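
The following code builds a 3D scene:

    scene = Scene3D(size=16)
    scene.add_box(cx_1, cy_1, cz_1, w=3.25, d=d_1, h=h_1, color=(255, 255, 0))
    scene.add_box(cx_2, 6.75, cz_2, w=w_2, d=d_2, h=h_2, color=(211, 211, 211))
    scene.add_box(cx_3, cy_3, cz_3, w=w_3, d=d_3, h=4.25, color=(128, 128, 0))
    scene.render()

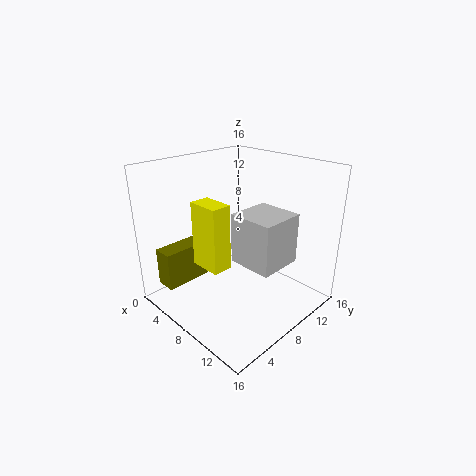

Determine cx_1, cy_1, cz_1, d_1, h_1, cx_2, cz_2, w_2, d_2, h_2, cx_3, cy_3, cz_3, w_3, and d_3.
cx_1 = 7.5, cy_1 = 2.25, cz_1 = 7, d_1 = 2, h_1 = 6.5, cx_2 = 8.25, cz_2 = 5.75, w_2 = 5, d_2 = 5, h_2 = 5.5, cx_3 = 2.25, cy_3 = 1, cz_3 = 2.75, w_3 = 2.25, d_3 = 5.25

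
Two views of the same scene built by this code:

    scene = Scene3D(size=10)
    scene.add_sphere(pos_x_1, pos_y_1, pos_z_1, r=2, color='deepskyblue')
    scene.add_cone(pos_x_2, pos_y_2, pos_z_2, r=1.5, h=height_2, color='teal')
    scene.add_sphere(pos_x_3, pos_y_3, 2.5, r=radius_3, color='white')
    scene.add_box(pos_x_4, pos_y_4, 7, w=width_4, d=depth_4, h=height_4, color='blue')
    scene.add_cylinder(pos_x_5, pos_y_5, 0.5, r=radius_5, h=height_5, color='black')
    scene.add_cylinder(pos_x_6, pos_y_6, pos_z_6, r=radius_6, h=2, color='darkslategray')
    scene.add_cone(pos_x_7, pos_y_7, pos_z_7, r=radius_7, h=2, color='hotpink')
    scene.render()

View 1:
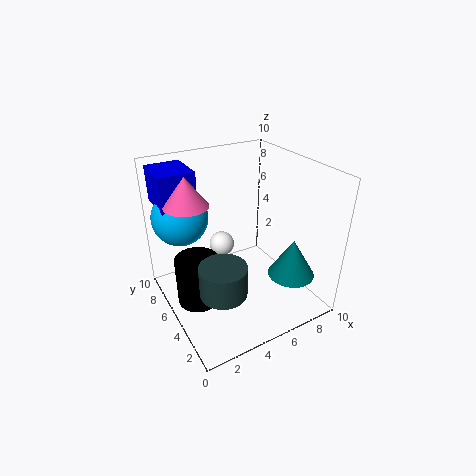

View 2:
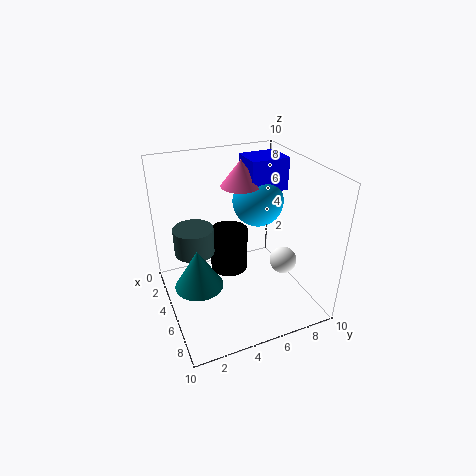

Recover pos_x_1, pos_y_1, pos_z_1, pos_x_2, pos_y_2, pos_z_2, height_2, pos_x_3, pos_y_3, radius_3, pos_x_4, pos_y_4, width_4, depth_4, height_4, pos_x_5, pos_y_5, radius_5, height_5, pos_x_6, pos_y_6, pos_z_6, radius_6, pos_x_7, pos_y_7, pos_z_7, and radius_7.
pos_x_1 = 2
pos_y_1 = 8
pos_z_1 = 6
pos_x_2 = 7
pos_y_2 = 1.5
pos_z_2 = 3.5
height_2 = 2.5
pos_x_3 = 5.5
pos_y_3 = 8.5
radius_3 = 1
pos_x_4 = 0.5
pos_y_4 = 7
width_4 = 2.5
depth_4 = 3
height_4 = 2.5
pos_x_5 = 2
pos_y_5 = 5.5
radius_5 = 1.5
height_5 = 3.5
pos_x_6 = 2.5
pos_y_6 = 2.5
pos_z_6 = 3
radius_6 = 1.5
pos_x_7 = 2
pos_y_7 = 6.5
pos_z_7 = 7.5
radius_7 = 1.5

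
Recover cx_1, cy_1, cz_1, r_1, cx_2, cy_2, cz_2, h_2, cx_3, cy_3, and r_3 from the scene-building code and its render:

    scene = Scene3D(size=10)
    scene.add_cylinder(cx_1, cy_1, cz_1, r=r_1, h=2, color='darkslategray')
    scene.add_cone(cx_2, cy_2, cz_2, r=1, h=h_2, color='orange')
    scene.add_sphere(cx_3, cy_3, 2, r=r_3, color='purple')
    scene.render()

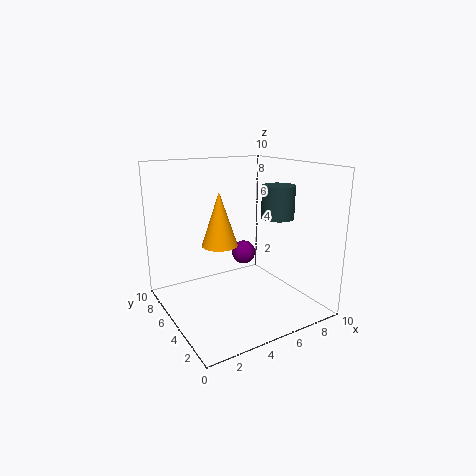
cx_1 = 6; cy_1 = 2; cz_1 = 7; r_1 = 1; cx_2 = 2; cy_2 = 2; cz_2 = 6; h_2 = 3; cx_3 = 8; cy_3 = 9; r_3 = 1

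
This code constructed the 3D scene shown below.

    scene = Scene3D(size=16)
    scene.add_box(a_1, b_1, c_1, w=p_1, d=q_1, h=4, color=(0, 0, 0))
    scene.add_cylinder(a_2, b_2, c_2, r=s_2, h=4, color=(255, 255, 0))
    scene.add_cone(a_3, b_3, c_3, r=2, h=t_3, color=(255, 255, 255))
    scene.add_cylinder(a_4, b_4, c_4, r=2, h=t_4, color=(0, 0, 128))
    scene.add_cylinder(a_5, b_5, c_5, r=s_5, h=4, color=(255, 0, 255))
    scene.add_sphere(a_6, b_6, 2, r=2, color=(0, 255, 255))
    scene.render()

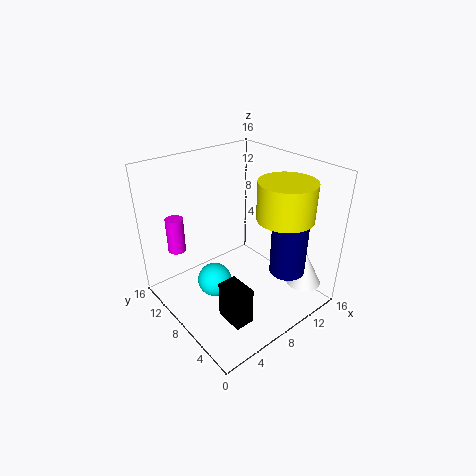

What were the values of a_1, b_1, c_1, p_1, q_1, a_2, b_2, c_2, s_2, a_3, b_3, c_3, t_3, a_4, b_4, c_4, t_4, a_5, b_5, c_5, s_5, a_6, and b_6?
a_1 = 3
b_1 = 2
c_1 = 2
p_1 = 2
q_1 = 3
a_2 = 11
b_2 = 4
c_2 = 11
s_2 = 3
a_3 = 14
b_3 = 3
c_3 = 2
t_3 = 4
a_4 = 12
b_4 = 4
c_4 = 4
t_4 = 6
a_5 = 3
b_5 = 13
c_5 = 6
s_5 = 1
a_6 = 6
b_6 = 10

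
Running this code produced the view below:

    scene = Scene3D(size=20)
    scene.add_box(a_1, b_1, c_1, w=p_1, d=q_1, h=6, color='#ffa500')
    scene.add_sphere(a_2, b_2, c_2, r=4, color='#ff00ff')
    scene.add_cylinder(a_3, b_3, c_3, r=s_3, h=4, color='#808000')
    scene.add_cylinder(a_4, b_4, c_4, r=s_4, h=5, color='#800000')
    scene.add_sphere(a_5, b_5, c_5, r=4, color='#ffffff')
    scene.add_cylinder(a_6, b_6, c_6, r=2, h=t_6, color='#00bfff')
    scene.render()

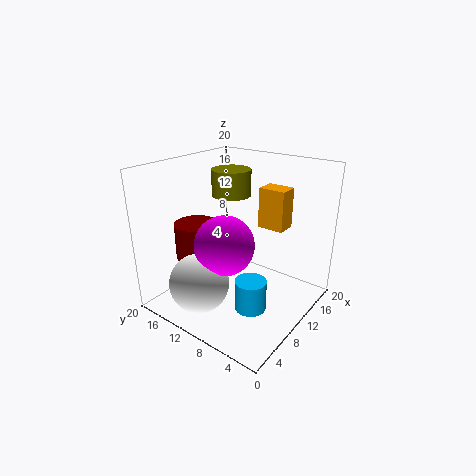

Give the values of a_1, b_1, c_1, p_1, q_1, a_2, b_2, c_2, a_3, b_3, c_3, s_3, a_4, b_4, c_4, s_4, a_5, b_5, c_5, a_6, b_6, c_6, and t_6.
a_1 = 15
b_1 = 6
c_1 = 10
p_1 = 3
q_1 = 4
a_2 = 7
b_2 = 10
c_2 = 10
a_3 = 15
b_3 = 15
c_3 = 14
s_3 = 3
a_4 = 7
b_4 = 15
c_4 = 7
s_4 = 3
a_5 = 4
b_5 = 12
c_5 = 5
a_6 = 6
b_6 = 5
c_6 = 3
t_6 = 4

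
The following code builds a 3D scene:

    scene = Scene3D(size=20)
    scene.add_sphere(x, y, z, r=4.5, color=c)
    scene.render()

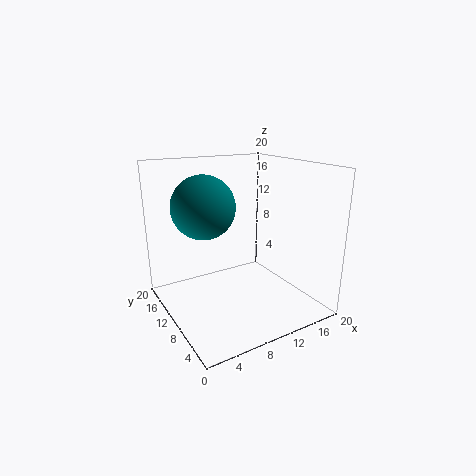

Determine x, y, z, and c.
x = 6.5, y = 13.5, z = 14, c = 'teal'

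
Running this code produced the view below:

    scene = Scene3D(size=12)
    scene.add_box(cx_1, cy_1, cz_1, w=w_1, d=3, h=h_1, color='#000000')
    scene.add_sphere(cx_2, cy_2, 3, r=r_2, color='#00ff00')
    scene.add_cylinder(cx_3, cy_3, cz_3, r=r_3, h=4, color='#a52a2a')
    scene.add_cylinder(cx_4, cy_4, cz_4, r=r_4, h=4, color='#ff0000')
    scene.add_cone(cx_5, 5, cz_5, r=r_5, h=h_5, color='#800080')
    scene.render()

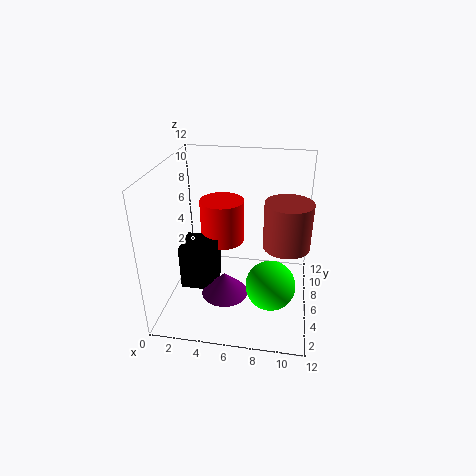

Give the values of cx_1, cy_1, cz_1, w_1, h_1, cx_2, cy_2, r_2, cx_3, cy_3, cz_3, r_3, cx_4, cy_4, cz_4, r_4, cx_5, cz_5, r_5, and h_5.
cx_1 = 1; cy_1 = 5; cz_1 = 1; w_1 = 3; h_1 = 4; cx_2 = 9; cy_2 = 4; r_2 = 2; cx_3 = 10; cy_3 = 7; cz_3 = 5; r_3 = 2; cx_4 = 4; cy_4 = 9; cz_4 = 4; r_4 = 2; cx_5 = 5; cz_5 = 1; r_5 = 2; h_5 = 2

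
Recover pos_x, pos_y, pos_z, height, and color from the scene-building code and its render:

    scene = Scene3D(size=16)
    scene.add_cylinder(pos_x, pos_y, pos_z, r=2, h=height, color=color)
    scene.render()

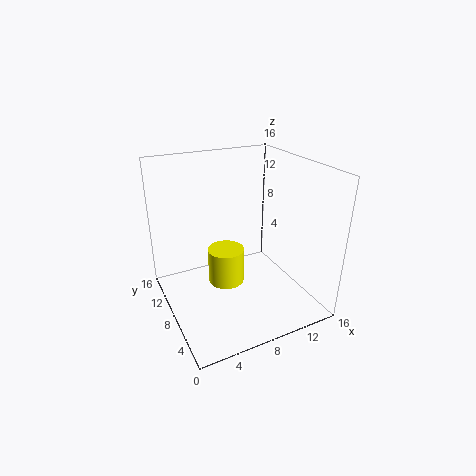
pos_x = 6.5
pos_y = 8
pos_z = 3
height = 4
color = 'yellow'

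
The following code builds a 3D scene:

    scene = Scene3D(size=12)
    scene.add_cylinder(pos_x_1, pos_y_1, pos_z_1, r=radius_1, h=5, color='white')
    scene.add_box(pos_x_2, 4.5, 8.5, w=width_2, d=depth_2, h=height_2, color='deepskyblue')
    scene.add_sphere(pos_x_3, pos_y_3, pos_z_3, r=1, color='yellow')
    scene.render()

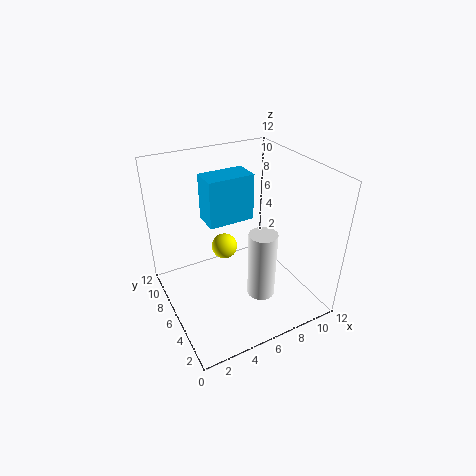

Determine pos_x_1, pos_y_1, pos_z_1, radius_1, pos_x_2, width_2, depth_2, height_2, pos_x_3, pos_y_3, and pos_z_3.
pos_x_1 = 5.5, pos_y_1 = 1.5, pos_z_1 = 4, radius_1 = 1, pos_x_2 = 3, width_2 = 3.5, depth_2 = 2, height_2 = 3.5, pos_x_3 = 4.5, pos_y_3 = 5.5, pos_z_3 = 6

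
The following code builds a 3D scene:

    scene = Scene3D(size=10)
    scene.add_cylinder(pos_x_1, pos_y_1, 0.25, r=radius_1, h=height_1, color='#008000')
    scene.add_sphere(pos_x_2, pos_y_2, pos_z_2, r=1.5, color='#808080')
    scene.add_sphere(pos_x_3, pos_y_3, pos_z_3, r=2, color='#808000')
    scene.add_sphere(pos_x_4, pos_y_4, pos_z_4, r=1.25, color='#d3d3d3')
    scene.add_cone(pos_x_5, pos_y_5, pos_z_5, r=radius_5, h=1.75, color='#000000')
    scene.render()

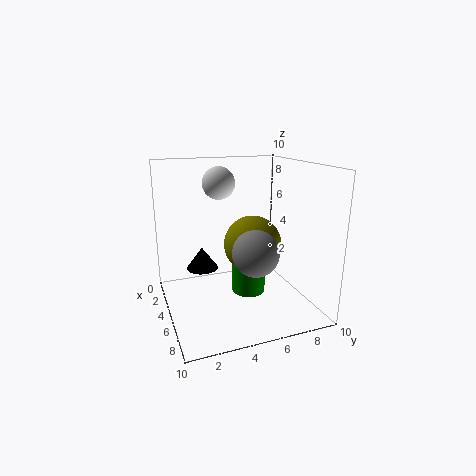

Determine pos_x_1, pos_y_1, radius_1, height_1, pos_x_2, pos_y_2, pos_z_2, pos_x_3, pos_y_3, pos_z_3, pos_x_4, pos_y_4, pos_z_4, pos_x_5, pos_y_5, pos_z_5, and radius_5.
pos_x_1 = 4, pos_y_1 = 6.25, radius_1 = 1.25, height_1 = 4, pos_x_2 = 7.5, pos_y_2 = 5.25, pos_z_2 = 4.75, pos_x_3 = 5.25, pos_y_3 = 6, pos_z_3 = 4.5, pos_x_4 = 1.5, pos_y_4 = 4.75, pos_z_4 = 8.25, pos_x_5 = 1.5, pos_y_5 = 3.25, pos_z_5 = 1.5, radius_5 = 1.25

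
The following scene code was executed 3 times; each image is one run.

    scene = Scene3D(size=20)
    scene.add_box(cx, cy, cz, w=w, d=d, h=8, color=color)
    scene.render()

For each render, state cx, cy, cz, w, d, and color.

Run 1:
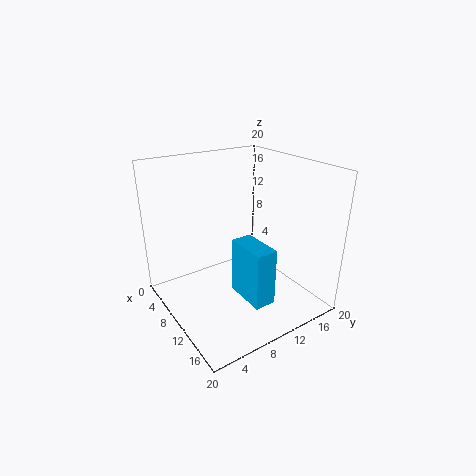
cx = 10, cy = 9, cz = 2, w = 6, d = 3, color = 'deepskyblue'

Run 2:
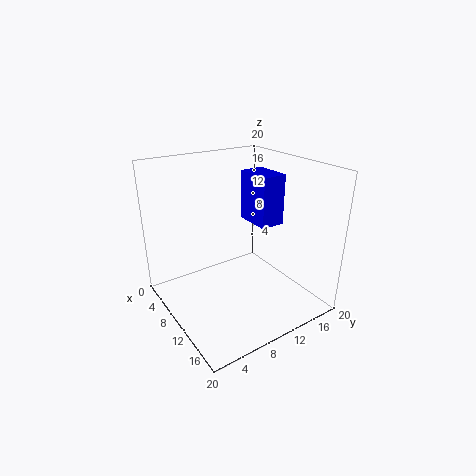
cx = 2, cy = 16, cz = 9, w = 6, d = 4, color = 'blue'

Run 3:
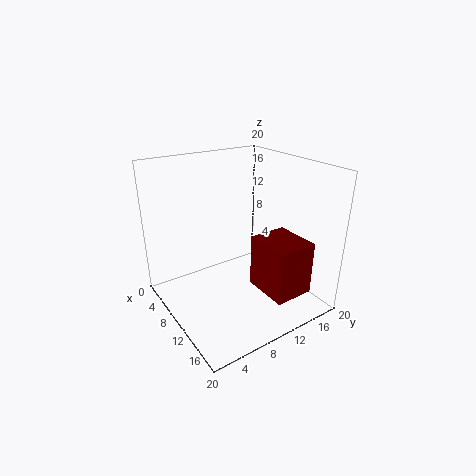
cx = 9, cy = 13, cz = 1, w = 7, d = 6, color = 'maroon'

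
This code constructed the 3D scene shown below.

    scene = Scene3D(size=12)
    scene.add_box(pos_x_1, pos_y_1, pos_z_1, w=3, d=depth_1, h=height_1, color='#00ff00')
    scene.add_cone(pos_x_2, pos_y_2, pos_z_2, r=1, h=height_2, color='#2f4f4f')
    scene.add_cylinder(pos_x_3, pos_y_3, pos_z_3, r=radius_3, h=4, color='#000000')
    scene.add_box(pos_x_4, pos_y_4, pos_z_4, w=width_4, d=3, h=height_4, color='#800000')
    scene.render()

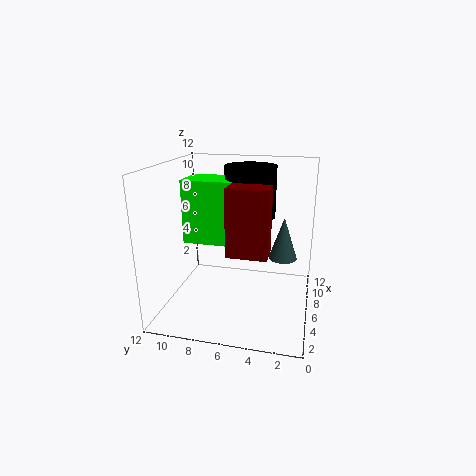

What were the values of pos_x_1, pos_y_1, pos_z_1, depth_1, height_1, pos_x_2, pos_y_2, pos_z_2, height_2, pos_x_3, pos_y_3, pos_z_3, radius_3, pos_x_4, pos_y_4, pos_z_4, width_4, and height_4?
pos_x_1 = 4, pos_y_1 = 6, pos_z_1 = 6, depth_1 = 4, height_1 = 5, pos_x_2 = 3, pos_y_2 = 2, pos_z_2 = 6, height_2 = 3, pos_x_3 = 6, pos_y_3 = 5, pos_z_3 = 8, radius_3 = 2, pos_x_4 = 2, pos_y_4 = 3, pos_z_4 = 6, width_4 = 2, height_4 = 5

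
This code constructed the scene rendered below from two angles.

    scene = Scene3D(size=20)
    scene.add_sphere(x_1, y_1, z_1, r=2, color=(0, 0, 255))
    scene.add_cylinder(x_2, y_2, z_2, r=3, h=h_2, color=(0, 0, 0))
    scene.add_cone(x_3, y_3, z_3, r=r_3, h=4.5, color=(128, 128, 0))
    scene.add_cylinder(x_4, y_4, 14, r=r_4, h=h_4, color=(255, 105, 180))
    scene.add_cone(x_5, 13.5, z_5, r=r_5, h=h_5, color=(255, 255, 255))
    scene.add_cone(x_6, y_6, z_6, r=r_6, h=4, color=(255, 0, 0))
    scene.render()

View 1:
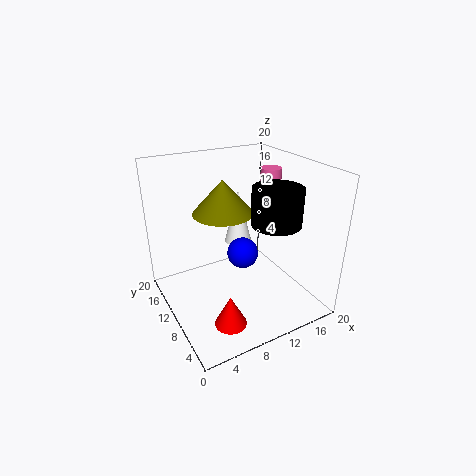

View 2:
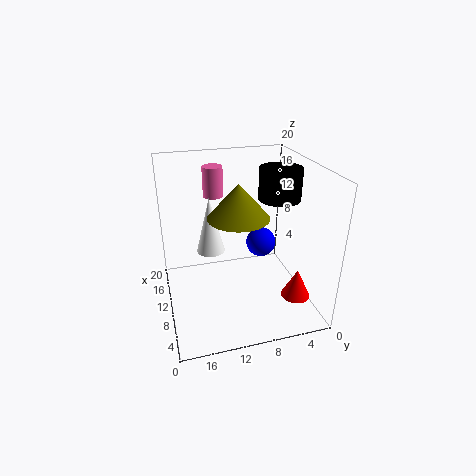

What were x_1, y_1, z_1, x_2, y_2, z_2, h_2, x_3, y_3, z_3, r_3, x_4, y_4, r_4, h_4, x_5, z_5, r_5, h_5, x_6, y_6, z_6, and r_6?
x_1 = 9, y_1 = 7, z_1 = 9.5, x_2 = 11.5, y_2 = 3.5, z_2 = 14.5, h_2 = 4.5, x_3 = 8, y_3 = 10.5, z_3 = 14, r_3 = 4, x_4 = 16.5, y_4 = 12, r_4 = 1.5, h_4 = 4.5, x_5 = 12, z_5 = 7.5, r_5 = 2, h_5 = 8, x_6 = 5, y_6 = 3, z_6 = 2.5, r_6 = 2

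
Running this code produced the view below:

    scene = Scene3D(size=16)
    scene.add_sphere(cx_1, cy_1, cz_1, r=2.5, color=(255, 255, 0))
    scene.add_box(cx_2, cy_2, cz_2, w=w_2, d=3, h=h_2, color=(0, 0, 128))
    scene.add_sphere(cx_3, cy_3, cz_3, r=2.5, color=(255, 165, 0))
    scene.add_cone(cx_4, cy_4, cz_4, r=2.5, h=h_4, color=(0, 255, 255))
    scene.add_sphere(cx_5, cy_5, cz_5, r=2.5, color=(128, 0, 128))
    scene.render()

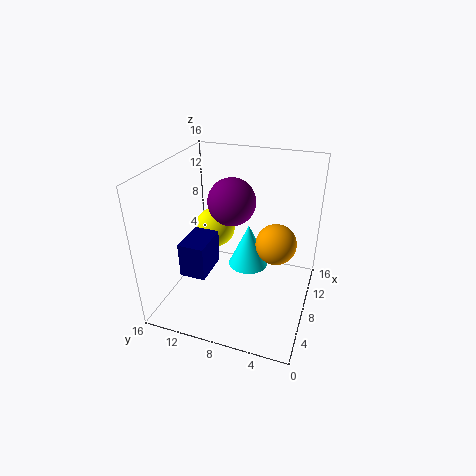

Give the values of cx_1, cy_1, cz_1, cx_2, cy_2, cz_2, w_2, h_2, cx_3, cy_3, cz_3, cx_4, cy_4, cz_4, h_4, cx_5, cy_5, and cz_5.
cx_1 = 12, cy_1 = 12.5, cz_1 = 6.5, cx_2 = 5, cy_2 = 11, cz_2 = 3.5, w_2 = 4.5, h_2 = 4, cx_3 = 12, cy_3 = 4.5, cz_3 = 5.5, cx_4 = 12, cy_4 = 8, cz_4 = 2, h_4 = 5.5, cx_5 = 7.5, cy_5 = 8.5, cz_5 = 12.5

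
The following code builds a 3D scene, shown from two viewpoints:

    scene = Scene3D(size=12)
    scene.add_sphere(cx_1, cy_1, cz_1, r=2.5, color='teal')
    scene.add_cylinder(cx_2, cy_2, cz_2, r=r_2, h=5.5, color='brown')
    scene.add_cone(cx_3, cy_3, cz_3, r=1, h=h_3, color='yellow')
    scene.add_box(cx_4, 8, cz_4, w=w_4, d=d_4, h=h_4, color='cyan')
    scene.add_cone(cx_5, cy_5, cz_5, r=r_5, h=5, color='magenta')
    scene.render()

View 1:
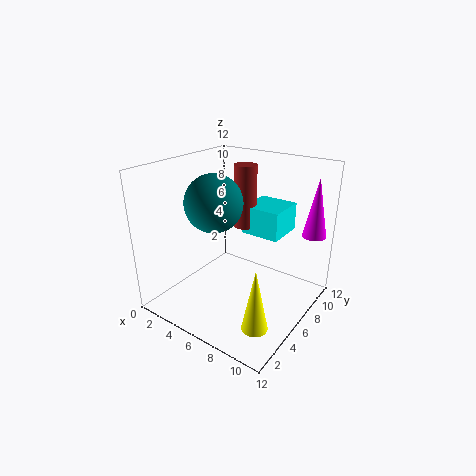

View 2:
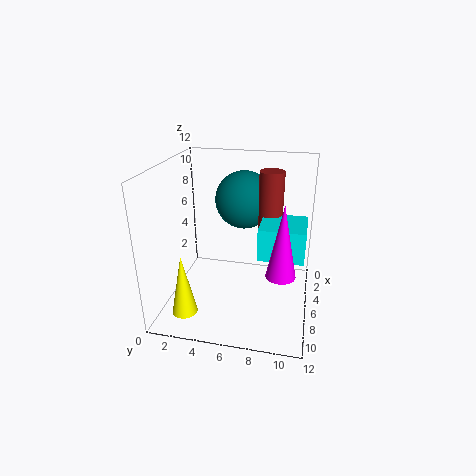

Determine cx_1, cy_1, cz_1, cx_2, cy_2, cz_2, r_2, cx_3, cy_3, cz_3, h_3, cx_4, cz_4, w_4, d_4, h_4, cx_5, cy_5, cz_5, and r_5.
cx_1 = 3.5, cy_1 = 6, cz_1 = 8.5, cx_2 = 5, cy_2 = 8.5, cz_2 = 6, r_2 = 1, cx_3 = 10, cy_3 = 2.5, cz_3 = 1, h_3 = 5, cx_4 = 5, cz_4 = 5.5, w_4 = 3.5, d_4 = 3.5, h_4 = 2.5, cx_5 = 11, cy_5 = 10, cz_5 = 6, r_5 = 1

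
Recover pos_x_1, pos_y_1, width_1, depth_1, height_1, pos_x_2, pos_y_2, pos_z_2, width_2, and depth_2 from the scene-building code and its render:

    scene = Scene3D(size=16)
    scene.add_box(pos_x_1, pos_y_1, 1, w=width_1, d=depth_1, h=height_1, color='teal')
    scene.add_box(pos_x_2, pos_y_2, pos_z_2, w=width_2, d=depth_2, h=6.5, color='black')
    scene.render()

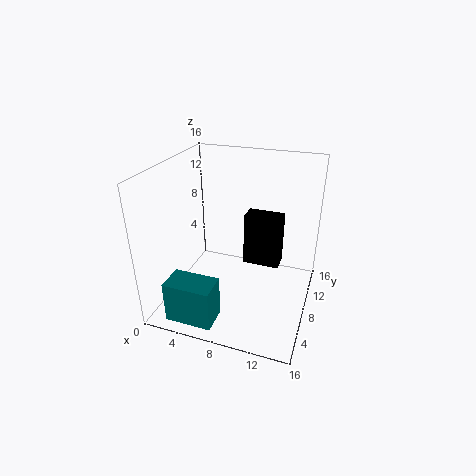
pos_x_1 = 2.5; pos_y_1 = 0.5; width_1 = 5; depth_1 = 3; height_1 = 4.5; pos_x_2 = 7.5; pos_y_2 = 11.5; pos_z_2 = 2.5; width_2 = 4.5; depth_2 = 2.5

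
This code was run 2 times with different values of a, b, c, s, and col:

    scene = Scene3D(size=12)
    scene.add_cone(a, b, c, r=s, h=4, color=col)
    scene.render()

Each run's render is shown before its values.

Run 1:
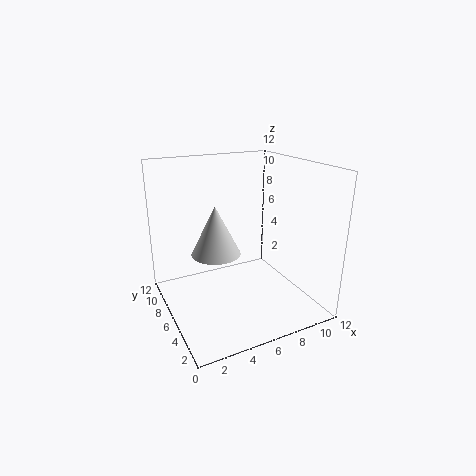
a = 4, b = 6, c = 5, s = 2, col = 'lightgray'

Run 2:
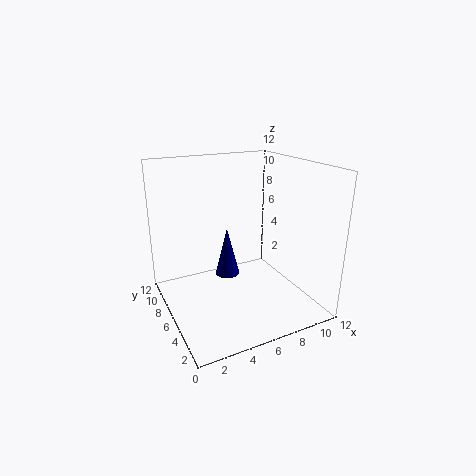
a = 5, b = 6, c = 3, s = 1, col = 'navy'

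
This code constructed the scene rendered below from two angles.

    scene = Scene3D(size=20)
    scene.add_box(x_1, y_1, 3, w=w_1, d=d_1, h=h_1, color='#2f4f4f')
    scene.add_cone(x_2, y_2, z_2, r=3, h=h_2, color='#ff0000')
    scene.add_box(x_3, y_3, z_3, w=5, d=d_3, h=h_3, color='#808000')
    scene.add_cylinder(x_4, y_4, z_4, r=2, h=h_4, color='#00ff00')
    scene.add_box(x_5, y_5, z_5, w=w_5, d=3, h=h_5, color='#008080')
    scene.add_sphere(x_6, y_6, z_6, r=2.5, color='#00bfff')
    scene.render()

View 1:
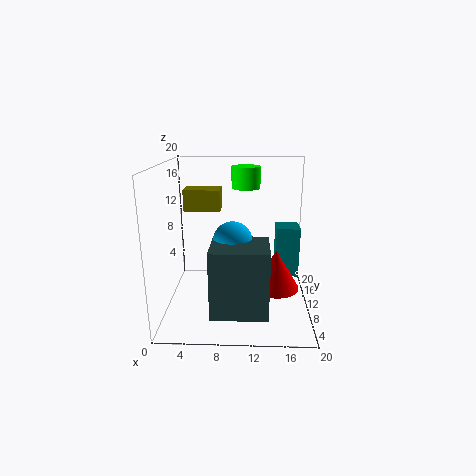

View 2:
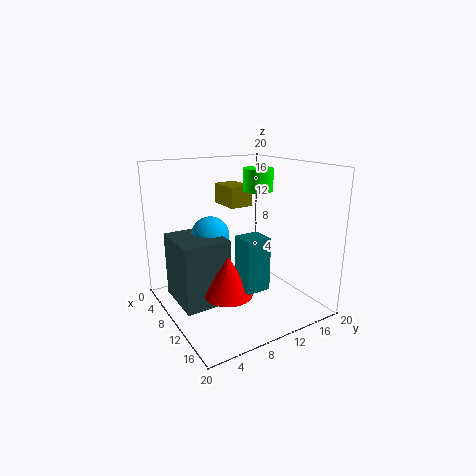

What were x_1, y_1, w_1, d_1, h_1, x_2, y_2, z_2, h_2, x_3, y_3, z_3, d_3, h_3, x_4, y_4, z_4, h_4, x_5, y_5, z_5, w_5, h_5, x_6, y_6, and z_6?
x_1 = 7, y_1 = 0.5, w_1 = 7, d_1 = 6, h_1 = 8.5, x_2 = 15, y_2 = 5.5, z_2 = 5, h_2 = 5, x_3 = 2.5, y_3 = 10.5, z_3 = 13.5, d_3 = 3.5, h_3 = 3, x_4 = 11, y_4 = 12.5, z_4 = 16.5, h_4 = 3, x_5 = 15, y_5 = 6.5, z_5 = 6, w_5 = 3, h_5 = 6.5, x_6 = 9.5, y_6 = 6, z_6 = 11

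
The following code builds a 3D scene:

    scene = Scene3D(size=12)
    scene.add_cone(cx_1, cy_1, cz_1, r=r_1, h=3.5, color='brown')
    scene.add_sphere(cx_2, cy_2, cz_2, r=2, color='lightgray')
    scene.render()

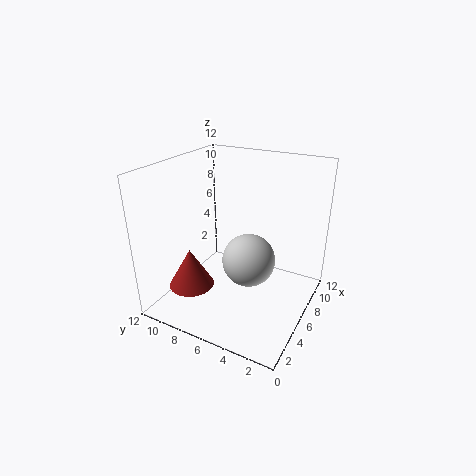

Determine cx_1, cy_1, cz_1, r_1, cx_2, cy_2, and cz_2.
cx_1 = 4.5, cy_1 = 10, cz_1 = 1, r_1 = 2, cx_2 = 4, cy_2 = 4, cz_2 = 5.5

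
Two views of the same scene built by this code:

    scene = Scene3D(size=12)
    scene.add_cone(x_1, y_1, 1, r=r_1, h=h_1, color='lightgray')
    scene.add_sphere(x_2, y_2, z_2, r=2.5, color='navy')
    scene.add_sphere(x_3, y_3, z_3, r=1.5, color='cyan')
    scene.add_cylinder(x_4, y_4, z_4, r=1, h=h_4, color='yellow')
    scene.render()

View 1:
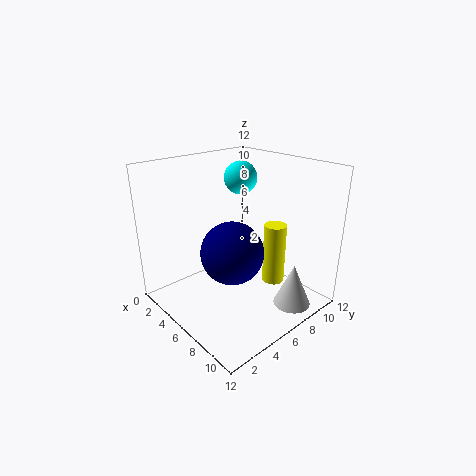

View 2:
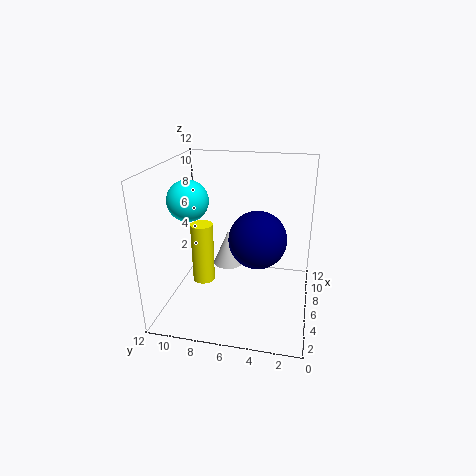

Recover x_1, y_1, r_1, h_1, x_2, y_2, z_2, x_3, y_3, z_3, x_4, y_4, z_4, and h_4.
x_1 = 10.5, y_1 = 8, r_1 = 1.5, h_1 = 3.5, x_2 = 7, y_2 = 4.5, z_2 = 5.5, x_3 = 3, y_3 = 9, z_3 = 10, x_4 = 7, y_4 = 9.5, z_4 = 1, h_4 = 5.5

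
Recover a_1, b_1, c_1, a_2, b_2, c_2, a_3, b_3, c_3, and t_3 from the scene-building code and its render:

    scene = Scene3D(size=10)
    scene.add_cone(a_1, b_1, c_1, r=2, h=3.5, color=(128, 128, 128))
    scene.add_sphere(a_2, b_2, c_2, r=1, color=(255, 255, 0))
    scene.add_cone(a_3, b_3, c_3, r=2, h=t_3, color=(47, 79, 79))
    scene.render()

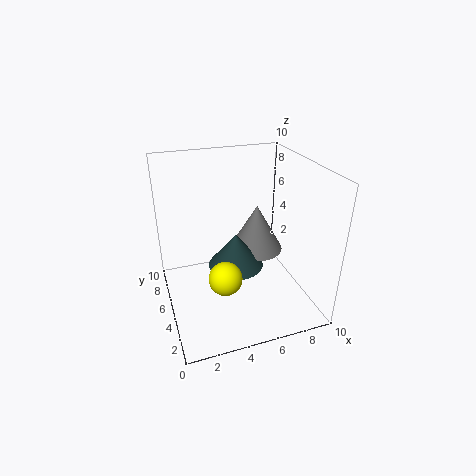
a_1 = 7
b_1 = 6.5
c_1 = 3
a_2 = 3
b_2 = 1.5
c_2 = 4.5
a_3 = 5
b_3 = 5.5
c_3 = 2.5
t_3 = 2.5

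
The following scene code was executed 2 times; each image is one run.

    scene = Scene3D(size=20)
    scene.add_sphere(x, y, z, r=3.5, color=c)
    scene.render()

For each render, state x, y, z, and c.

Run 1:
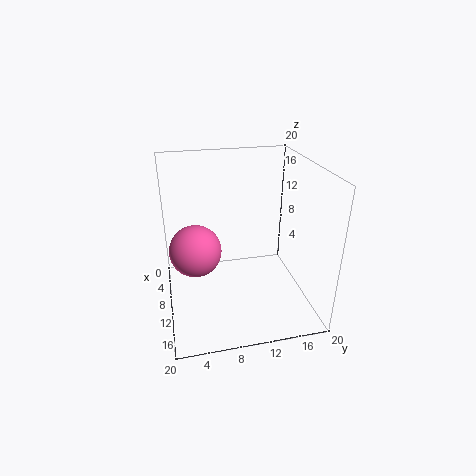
x = 10.5, y = 4, z = 9, c = 'hotpink'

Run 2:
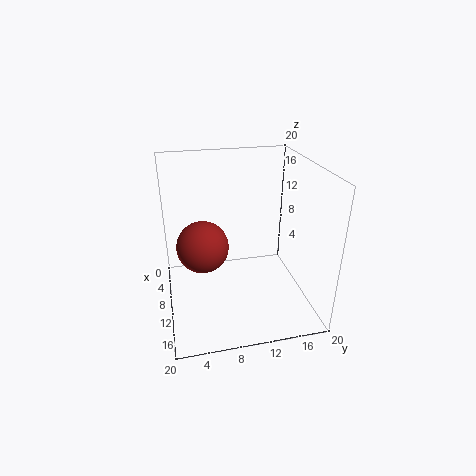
x = 10.5, y = 5, z = 9.5, c = 'brown'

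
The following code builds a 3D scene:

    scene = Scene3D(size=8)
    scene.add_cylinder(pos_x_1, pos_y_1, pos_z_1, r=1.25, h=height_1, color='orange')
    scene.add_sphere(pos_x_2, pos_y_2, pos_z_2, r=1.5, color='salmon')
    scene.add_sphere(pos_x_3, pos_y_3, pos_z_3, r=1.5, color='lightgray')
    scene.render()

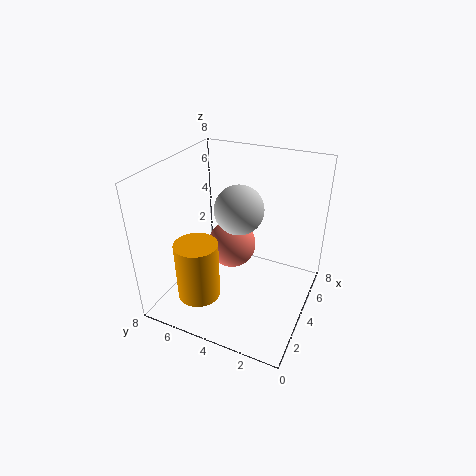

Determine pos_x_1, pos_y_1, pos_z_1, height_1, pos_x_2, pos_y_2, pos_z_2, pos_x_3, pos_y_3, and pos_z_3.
pos_x_1 = 2.75; pos_y_1 = 6; pos_z_1 = 0.25; height_1 = 3.5; pos_x_2 = 5.75; pos_y_2 = 5.25; pos_z_2 = 2.25; pos_x_3 = 5.75; pos_y_3 = 4.75; pos_z_3 = 4.75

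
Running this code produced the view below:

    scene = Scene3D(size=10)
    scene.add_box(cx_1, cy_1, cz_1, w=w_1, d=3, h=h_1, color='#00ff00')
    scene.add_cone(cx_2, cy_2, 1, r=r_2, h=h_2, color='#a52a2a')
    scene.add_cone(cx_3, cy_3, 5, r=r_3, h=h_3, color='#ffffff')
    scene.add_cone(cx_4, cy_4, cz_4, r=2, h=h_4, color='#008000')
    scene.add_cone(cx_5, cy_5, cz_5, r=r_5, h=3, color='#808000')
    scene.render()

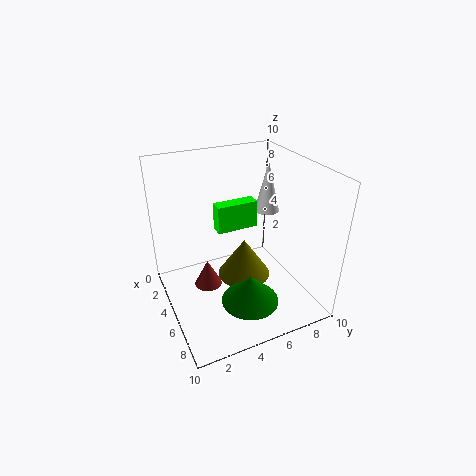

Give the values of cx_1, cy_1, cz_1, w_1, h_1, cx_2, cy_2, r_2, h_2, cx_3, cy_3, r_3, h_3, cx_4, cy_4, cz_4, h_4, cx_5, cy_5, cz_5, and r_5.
cx_1 = 3, cy_1 = 4, cz_1 = 5, w_1 = 1, h_1 = 2, cx_2 = 4, cy_2 = 3, r_2 = 1, h_2 = 2, cx_3 = 2, cy_3 = 9, r_3 = 1, h_3 = 4, cx_4 = 7, cy_4 = 5, cz_4 = 1, h_4 = 2, cx_5 = 4, cy_5 = 6, cz_5 = 1, r_5 = 2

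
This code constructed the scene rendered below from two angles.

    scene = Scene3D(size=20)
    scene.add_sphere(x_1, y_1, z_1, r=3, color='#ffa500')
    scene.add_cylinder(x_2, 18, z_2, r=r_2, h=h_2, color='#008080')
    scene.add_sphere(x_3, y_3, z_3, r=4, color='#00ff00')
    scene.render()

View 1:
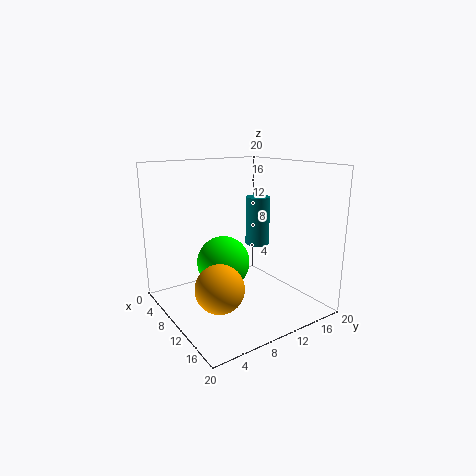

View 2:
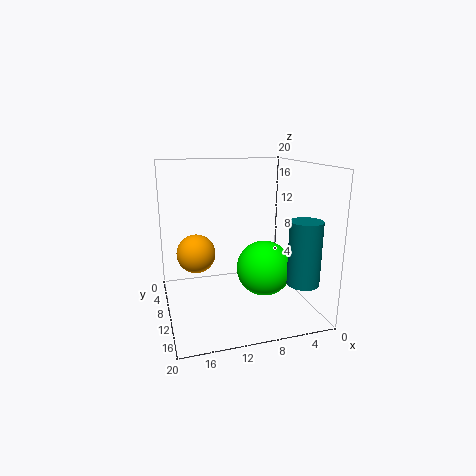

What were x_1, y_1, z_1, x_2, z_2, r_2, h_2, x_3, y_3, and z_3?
x_1 = 15; y_1 = 4; z_1 = 6; x_2 = 4; z_2 = 6; r_2 = 2; h_2 = 8; x_3 = 6; y_3 = 10; z_3 = 5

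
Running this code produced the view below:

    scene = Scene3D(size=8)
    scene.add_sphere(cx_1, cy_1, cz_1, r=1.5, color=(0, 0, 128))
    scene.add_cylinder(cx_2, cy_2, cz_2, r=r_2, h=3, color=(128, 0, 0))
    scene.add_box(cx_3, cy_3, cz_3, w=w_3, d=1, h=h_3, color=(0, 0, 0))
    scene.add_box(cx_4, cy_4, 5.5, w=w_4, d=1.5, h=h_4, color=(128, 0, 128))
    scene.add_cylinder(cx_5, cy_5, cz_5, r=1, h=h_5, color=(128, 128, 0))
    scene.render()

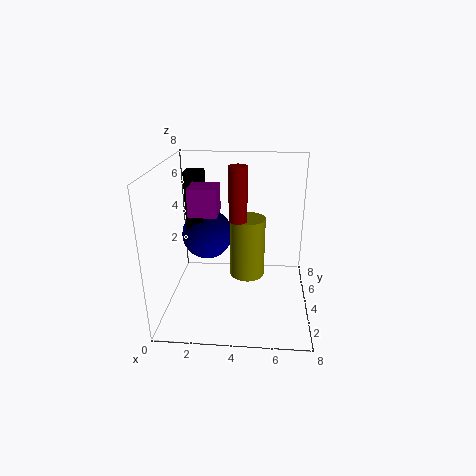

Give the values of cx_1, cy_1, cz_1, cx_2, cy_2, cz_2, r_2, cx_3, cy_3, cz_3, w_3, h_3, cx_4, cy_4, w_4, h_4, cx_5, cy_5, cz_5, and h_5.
cx_1 = 2, cy_1 = 5.5, cz_1 = 3.5, cx_2 = 4, cy_2 = 4, cz_2 = 5, r_2 = 0.5, cx_3 = 1, cy_3 = 4.5, cz_3 = 4, w_3 = 1, h_3 = 3.5, cx_4 = 1.5, cy_4 = 3, w_4 = 1.5, h_4 = 1.5, cx_5 = 4.5, cy_5 = 4.5, cz_5 = 1.5, h_5 = 3.5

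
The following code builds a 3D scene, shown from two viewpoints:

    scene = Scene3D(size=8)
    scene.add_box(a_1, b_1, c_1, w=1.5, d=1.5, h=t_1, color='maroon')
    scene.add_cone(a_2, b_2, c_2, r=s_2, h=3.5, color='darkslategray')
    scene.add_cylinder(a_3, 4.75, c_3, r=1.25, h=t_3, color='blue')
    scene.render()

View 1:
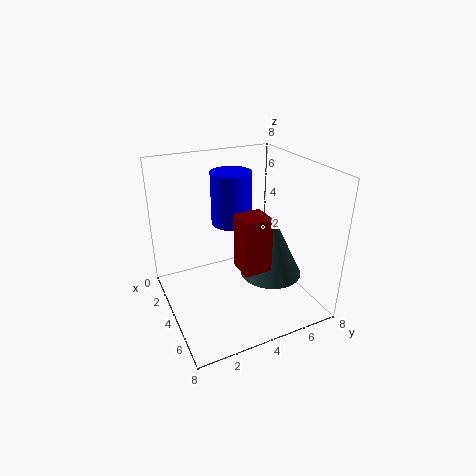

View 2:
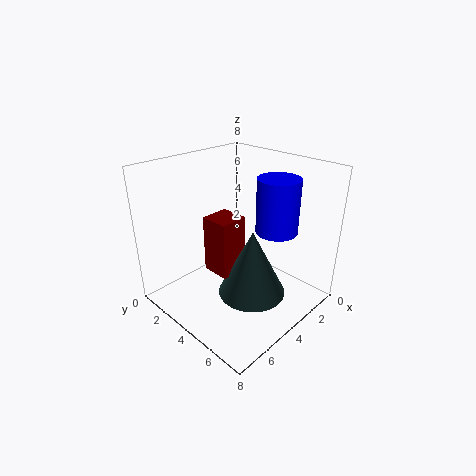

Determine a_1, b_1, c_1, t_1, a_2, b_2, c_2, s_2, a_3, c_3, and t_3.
a_1 = 4.5; b_1 = 3.5; c_1 = 2.75; t_1 = 3; a_2 = 4.75; b_2 = 5.75; c_2 = 1.75; s_2 = 1.75; a_3 = 1.5; c_3 = 3.75; t_3 = 3.25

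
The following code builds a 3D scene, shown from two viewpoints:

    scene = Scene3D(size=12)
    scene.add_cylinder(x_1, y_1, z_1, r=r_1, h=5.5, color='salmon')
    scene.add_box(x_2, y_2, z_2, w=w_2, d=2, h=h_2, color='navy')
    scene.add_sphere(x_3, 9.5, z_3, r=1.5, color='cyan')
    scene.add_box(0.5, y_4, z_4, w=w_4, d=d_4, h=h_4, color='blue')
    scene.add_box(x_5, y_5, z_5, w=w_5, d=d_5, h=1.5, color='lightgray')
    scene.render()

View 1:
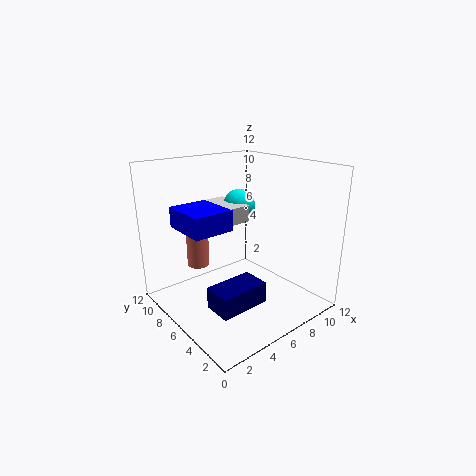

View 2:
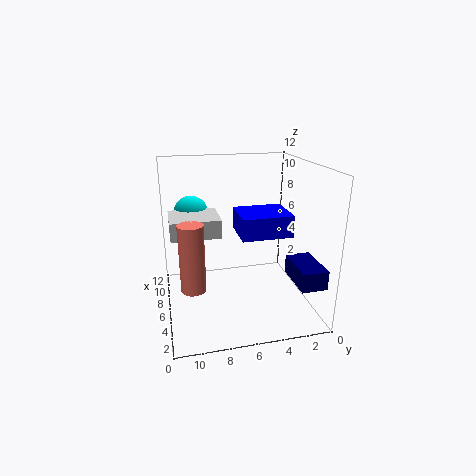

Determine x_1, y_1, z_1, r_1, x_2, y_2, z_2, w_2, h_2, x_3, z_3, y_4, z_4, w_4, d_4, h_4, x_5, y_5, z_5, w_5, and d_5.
x_1 = 4.5
y_1 = 10
z_1 = 2.5
r_1 = 1
x_2 = 0.5
y_2 = 0.5
z_2 = 3.5
w_2 = 3.5
h_2 = 1.5
x_3 = 9
z_3 = 7.5
y_4 = 3.5
z_4 = 8
w_4 = 3
d_4 = 3.5
h_4 = 1.5
x_5 = 5
y_5 = 7.5
z_5 = 6.5
w_5 = 3.5
d_5 = 4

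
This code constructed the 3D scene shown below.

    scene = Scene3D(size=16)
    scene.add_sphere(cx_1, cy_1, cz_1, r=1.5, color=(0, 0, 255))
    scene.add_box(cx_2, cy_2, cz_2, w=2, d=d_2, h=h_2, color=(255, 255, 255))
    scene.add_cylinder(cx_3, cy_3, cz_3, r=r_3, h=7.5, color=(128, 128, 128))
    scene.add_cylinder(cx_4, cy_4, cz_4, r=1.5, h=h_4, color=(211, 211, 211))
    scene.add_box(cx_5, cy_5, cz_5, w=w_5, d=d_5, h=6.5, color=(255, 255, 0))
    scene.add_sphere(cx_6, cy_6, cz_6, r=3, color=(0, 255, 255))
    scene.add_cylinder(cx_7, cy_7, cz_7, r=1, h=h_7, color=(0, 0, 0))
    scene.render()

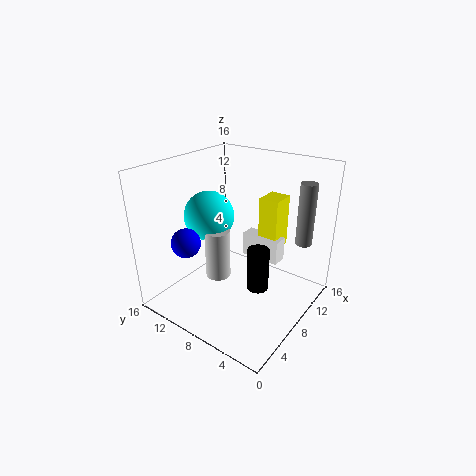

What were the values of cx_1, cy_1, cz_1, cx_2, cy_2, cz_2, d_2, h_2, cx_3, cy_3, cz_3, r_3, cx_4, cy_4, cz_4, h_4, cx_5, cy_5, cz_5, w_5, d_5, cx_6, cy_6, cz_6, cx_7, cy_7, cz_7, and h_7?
cx_1 = 2.5; cy_1 = 10.5; cz_1 = 9; cx_2 = 12.5; cy_2 = 5.5; cz_2 = 3; d_2 = 5; h_2 = 3; cx_3 = 14.5; cy_3 = 3; cz_3 = 6; r_3 = 1; cx_4 = 8; cy_4 = 11; cz_4 = 2; h_4 = 6; cx_5 = 13; cy_5 = 6; cz_5 = 4.5; w_5 = 3; d_5 = 2.5; cx_6 = 9; cy_6 = 13; cz_6 = 9; cx_7 = 3.5; cy_7 = 2.5; cz_7 = 6.5; h_7 = 4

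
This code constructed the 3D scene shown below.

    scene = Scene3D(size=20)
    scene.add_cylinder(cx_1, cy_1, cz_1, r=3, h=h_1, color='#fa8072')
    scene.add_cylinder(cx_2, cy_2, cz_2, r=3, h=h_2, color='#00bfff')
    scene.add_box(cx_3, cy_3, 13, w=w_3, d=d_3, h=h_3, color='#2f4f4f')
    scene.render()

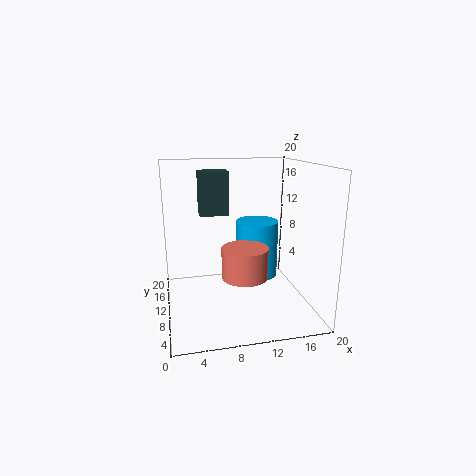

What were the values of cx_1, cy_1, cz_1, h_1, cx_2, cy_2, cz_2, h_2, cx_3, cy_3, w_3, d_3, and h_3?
cx_1 = 10
cy_1 = 6
cz_1 = 6
h_1 = 4
cx_2 = 13
cy_2 = 11
cz_2 = 4
h_2 = 8
cx_3 = 5
cy_3 = 11
w_3 = 4
d_3 = 3
h_3 = 6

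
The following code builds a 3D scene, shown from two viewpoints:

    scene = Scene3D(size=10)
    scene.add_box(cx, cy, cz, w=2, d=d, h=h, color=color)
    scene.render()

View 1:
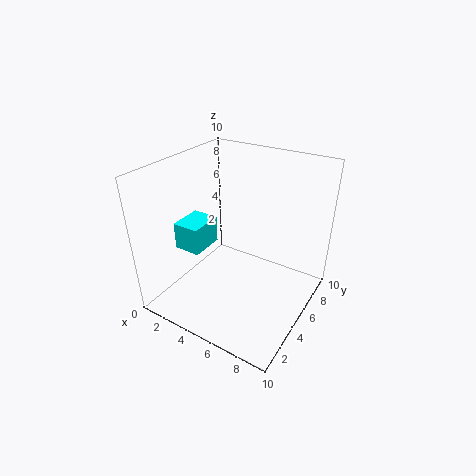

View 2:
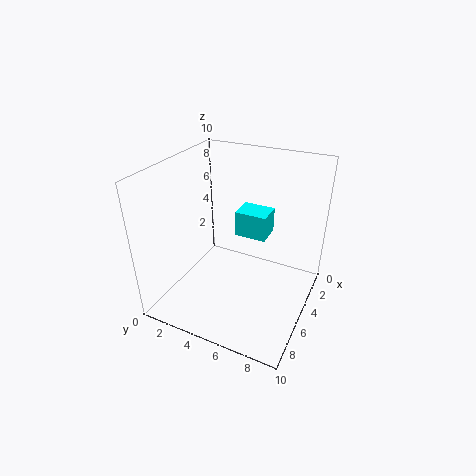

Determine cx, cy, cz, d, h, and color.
cx = 0.5
cy = 3.5
cz = 3.5
d = 2.5
h = 2
color = 'cyan'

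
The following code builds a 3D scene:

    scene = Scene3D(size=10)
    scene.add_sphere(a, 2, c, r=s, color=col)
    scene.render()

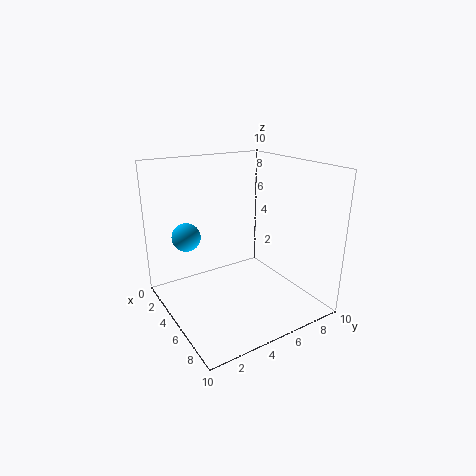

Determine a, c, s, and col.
a = 3
c = 5
s = 1
col = 'deepskyblue'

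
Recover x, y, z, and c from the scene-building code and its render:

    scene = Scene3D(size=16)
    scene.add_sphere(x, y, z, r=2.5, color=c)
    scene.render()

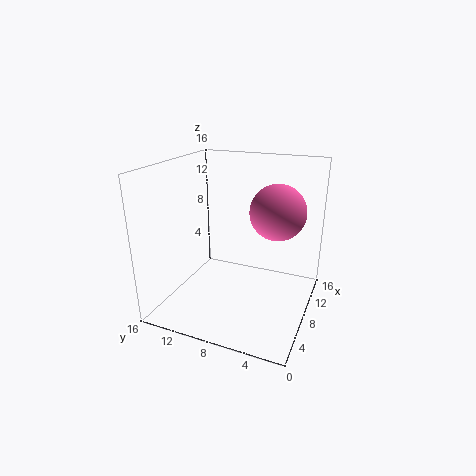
x = 4; y = 2.5; z = 13; c = 'hotpink'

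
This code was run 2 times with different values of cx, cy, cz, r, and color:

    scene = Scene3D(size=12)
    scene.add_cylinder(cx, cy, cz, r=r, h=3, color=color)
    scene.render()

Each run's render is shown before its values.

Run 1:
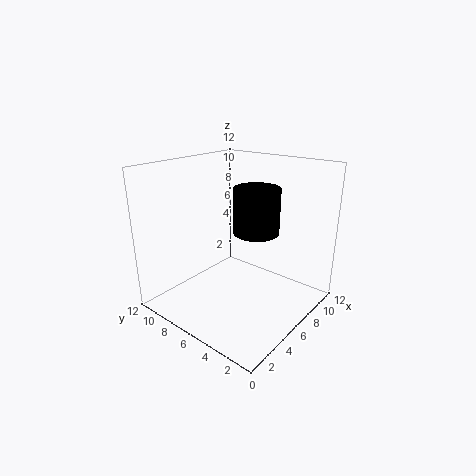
cx = 3, cy = 2, cz = 8.5, r = 1.5, color = 'black'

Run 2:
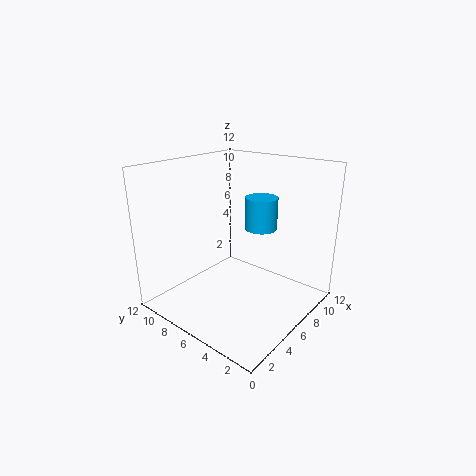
cx = 10, cy = 6.5, cz = 5.5, r = 1.5, color = 'deepskyblue'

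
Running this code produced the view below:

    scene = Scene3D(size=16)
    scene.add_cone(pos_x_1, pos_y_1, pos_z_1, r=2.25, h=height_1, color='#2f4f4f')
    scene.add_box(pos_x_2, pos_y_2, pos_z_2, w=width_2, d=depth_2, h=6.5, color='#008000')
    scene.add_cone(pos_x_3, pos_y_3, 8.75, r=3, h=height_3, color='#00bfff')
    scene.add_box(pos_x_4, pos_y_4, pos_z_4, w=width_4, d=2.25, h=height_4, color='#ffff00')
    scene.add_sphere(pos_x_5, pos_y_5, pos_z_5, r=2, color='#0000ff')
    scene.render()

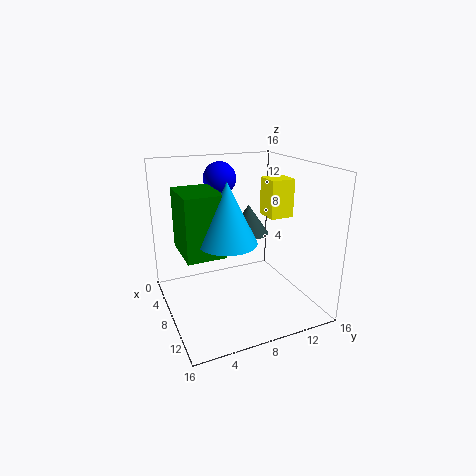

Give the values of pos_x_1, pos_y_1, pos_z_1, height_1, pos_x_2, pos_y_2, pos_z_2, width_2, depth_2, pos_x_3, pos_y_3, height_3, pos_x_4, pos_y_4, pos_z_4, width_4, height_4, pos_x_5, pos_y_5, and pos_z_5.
pos_x_1 = 7.5, pos_y_1 = 9.5, pos_z_1 = 8.25, height_1 = 3.25, pos_x_2 = 5.25, pos_y_2 = 1.5, pos_z_2 = 7.25, width_2 = 5.5, depth_2 = 4, pos_x_3 = 10.5, pos_y_3 = 5.75, height_3 = 6.25, pos_x_4 = 12, pos_y_4 = 8.5, pos_z_4 = 12, width_4 = 2.25, height_4 = 3.5, pos_x_5 = 2, pos_y_5 = 8.25, pos_z_5 = 13.5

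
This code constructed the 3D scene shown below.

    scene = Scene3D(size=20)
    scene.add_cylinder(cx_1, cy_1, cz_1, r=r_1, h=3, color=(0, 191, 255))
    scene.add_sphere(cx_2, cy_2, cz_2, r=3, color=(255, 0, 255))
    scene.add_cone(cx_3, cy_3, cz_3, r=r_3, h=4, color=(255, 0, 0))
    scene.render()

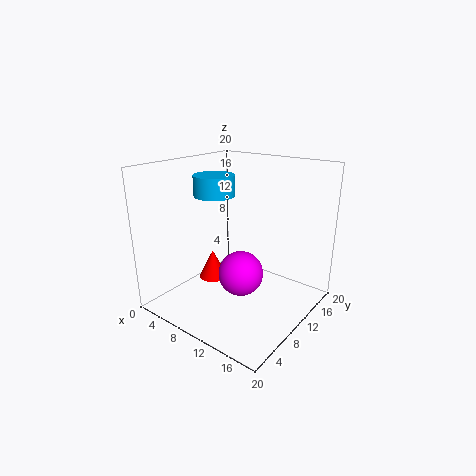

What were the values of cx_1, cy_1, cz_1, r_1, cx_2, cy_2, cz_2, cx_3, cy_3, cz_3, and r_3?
cx_1 = 5; cy_1 = 11; cz_1 = 15; r_1 = 3; cx_2 = 12; cy_2 = 8; cz_2 = 6; cx_3 = 7; cy_3 = 8; cz_3 = 4; r_3 = 2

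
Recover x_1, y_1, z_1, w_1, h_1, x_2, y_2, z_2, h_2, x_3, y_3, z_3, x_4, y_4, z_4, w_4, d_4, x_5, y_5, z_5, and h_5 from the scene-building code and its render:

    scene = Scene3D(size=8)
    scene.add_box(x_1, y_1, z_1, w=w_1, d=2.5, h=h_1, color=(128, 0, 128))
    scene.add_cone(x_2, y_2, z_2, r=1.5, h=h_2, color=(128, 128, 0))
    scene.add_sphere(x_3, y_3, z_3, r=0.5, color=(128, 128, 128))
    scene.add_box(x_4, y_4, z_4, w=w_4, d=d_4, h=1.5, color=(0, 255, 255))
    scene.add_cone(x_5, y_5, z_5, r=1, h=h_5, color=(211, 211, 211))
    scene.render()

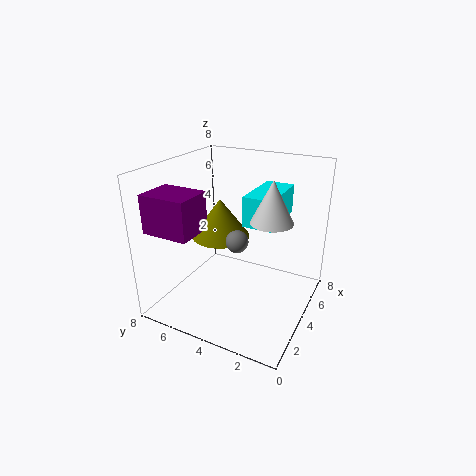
x_1 = 0.5; y_1 = 5; z_1 = 5; w_1 = 2; h_1 = 2; x_2 = 3; y_2 = 4.5; z_2 = 4.5; h_2 = 2; x_3 = 1; y_3 = 2.5; z_3 = 5.5; x_4 = 2.5; y_4 = 1.5; z_4 = 5.5; w_4 = 3; d_4 = 1.5; x_5 = 2.5; y_5 = 1.5; z_5 = 6; h_5 = 2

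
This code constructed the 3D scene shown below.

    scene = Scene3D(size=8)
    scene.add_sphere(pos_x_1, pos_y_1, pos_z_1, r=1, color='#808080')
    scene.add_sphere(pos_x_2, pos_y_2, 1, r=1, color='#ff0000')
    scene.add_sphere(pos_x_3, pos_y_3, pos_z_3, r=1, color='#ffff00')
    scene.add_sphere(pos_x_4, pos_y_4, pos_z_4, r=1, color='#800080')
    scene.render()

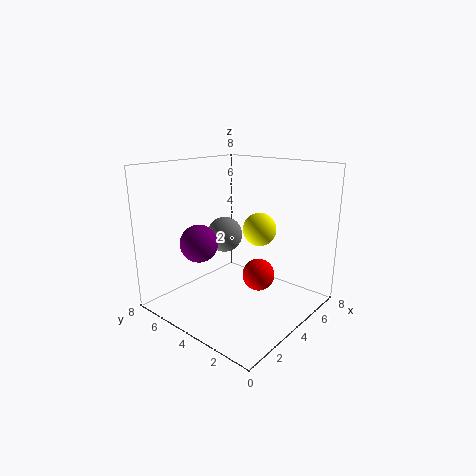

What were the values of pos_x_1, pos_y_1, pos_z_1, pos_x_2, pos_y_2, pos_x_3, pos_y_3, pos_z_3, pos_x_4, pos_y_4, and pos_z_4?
pos_x_1 = 4, pos_y_1 = 5, pos_z_1 = 4, pos_x_2 = 6, pos_y_2 = 4, pos_x_3 = 6, pos_y_3 = 4, pos_z_3 = 4, pos_x_4 = 2, pos_y_4 = 5, pos_z_4 = 4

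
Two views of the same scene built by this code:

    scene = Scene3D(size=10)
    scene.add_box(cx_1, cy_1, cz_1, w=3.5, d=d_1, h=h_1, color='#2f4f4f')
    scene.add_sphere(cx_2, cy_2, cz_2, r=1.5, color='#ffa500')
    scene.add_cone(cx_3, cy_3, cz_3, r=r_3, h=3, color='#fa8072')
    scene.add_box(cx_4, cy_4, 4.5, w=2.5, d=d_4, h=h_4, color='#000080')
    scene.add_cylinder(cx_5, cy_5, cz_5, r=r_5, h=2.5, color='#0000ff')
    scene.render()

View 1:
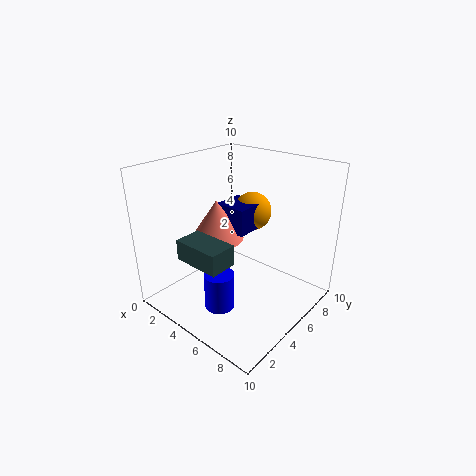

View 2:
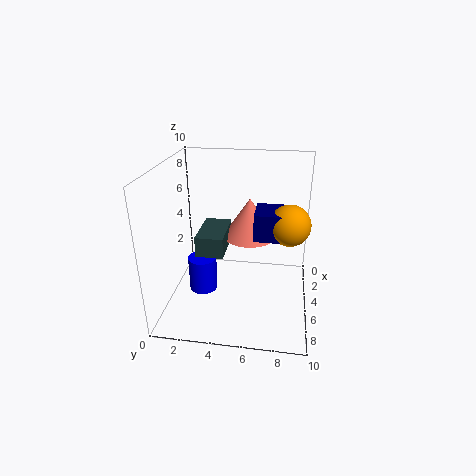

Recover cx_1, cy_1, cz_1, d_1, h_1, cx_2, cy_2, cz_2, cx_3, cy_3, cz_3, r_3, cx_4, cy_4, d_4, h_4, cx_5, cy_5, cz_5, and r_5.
cx_1 = 2
cy_1 = 2
cz_1 = 3.5
d_1 = 2
h_1 = 1.5
cx_2 = 3.5
cy_2 = 8.5
cz_2 = 5.5
cx_3 = 2.5
cy_3 = 5.5
cz_3 = 4
r_3 = 2
cx_4 = 2
cy_4 = 6
d_4 = 2.5
h_4 = 2
cx_5 = 5.5
cy_5 = 2.5
cz_5 = 1
r_5 = 1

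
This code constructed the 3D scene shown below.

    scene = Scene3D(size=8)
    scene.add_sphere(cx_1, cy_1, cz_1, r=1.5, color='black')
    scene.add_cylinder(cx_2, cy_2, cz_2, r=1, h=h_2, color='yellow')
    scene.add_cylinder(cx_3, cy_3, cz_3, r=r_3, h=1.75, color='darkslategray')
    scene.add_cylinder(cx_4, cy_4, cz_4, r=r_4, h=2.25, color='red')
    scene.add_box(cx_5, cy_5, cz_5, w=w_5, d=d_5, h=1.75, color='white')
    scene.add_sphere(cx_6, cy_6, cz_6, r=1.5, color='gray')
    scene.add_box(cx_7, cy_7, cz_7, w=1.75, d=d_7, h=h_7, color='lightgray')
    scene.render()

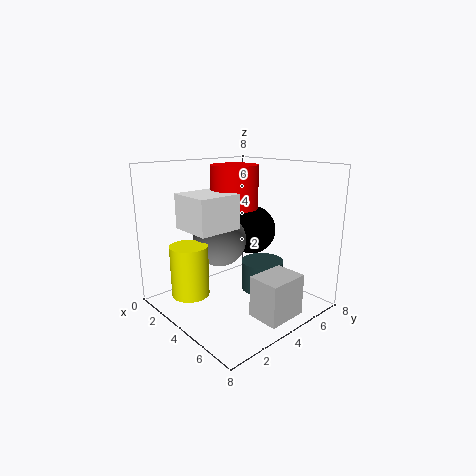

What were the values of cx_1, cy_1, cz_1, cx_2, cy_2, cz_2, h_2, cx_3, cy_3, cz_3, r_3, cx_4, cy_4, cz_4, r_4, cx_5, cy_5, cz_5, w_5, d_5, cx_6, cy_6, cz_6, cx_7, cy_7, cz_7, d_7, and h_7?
cx_1 = 2.75
cy_1 = 6.25
cz_1 = 3.75
cx_2 = 3.25
cy_2 = 1.25
cz_2 = 1.25
h_2 = 2.75
cx_3 = 4.25
cy_3 = 5.75
cz_3 = 0.5
r_3 = 1.25
cx_4 = 4
cy_4 = 3.75
cz_4 = 5.75
r_4 = 1.25
cx_5 = 3
cy_5 = 0.75
cz_5 = 5
w_5 = 2.25
d_5 = 2.25
cx_6 = 3
cy_6 = 3.5
cz_6 = 3.75
cx_7 = 5.75
cy_7 = 3.25
cz_7 = 0.25
d_7 = 2.25
h_7 = 2.25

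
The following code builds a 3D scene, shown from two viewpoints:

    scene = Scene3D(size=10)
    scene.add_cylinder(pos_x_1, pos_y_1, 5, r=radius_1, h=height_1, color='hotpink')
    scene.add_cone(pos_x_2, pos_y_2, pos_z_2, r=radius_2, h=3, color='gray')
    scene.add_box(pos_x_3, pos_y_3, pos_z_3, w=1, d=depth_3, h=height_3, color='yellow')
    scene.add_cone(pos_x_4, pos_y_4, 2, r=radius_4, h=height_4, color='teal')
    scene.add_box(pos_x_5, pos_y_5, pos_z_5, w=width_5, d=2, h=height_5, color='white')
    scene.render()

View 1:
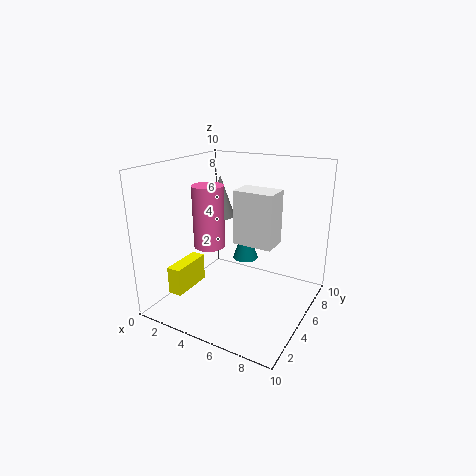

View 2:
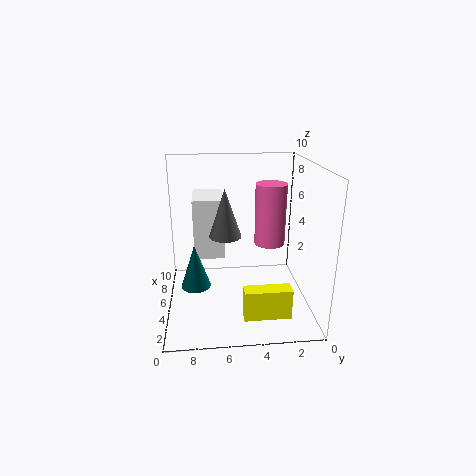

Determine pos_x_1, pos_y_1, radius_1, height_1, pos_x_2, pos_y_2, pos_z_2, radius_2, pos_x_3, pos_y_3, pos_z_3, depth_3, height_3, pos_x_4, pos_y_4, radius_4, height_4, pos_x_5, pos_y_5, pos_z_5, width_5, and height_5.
pos_x_1 = 4; pos_y_1 = 3; radius_1 = 1; height_1 = 4; pos_x_2 = 3; pos_y_2 = 6; pos_z_2 = 6; radius_2 = 1; pos_x_3 = 1; pos_y_3 = 2; pos_z_3 = 1; depth_3 = 3; height_3 = 2; pos_x_4 = 4; pos_y_4 = 8; radius_4 = 1; height_4 = 3; pos_x_5 = 4; pos_y_5 = 6; pos_z_5 = 4; width_5 = 3; height_5 = 4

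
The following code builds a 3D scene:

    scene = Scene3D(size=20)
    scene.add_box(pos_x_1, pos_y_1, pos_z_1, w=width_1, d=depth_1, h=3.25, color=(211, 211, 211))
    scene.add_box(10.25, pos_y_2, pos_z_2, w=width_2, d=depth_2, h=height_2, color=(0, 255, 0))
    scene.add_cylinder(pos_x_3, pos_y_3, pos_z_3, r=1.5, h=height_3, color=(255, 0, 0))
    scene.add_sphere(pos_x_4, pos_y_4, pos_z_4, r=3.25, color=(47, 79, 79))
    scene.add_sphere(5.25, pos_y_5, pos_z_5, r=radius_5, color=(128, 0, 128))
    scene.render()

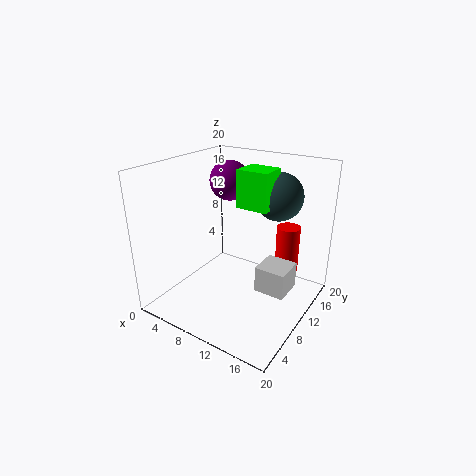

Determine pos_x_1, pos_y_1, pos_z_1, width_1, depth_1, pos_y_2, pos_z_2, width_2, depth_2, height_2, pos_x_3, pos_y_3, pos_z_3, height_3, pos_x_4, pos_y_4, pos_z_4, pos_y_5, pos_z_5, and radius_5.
pos_x_1 = 15.5, pos_y_1 = 5.25, pos_z_1 = 6.25, width_1 = 3.75, depth_1 = 3.75, pos_y_2 = 9.25, pos_z_2 = 14.75, width_2 = 4.25, depth_2 = 3.75, height_2 = 5, pos_x_3 = 17, pos_y_3 = 11, pos_z_3 = 7, height_3 = 6, pos_x_4 = 14.25, pos_y_4 = 13.5, pos_z_4 = 15.75, pos_y_5 = 15, pos_z_5 = 16.25, radius_5 = 3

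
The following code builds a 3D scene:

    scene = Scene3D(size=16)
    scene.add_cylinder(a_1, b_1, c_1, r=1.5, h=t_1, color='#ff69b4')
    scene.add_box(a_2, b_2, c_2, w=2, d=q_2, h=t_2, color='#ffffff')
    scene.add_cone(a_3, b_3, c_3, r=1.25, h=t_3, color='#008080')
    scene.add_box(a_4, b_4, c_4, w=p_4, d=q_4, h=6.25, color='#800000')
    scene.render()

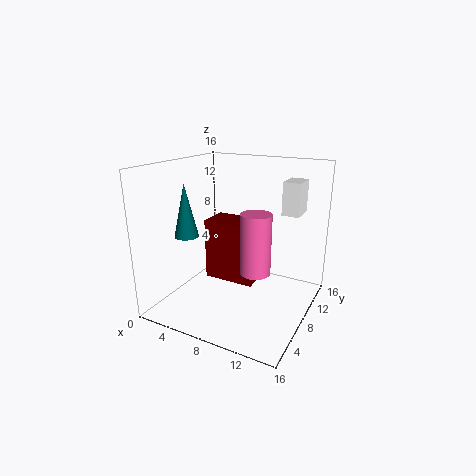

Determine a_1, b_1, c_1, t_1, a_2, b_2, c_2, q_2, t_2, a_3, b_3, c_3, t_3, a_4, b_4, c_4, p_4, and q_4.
a_1 = 11.75, b_1 = 4.5, c_1 = 6.25, t_1 = 6, a_2 = 11.75, b_2 = 11.25, c_2 = 10.25, q_2 = 3, t_2 = 3.75, a_3 = 4.25, b_3 = 3.75, c_3 = 9, t_3 = 5.5, a_4 = 6, b_4 = 4.5, c_4 = 4.5, p_4 = 5.25, q_4 = 3.25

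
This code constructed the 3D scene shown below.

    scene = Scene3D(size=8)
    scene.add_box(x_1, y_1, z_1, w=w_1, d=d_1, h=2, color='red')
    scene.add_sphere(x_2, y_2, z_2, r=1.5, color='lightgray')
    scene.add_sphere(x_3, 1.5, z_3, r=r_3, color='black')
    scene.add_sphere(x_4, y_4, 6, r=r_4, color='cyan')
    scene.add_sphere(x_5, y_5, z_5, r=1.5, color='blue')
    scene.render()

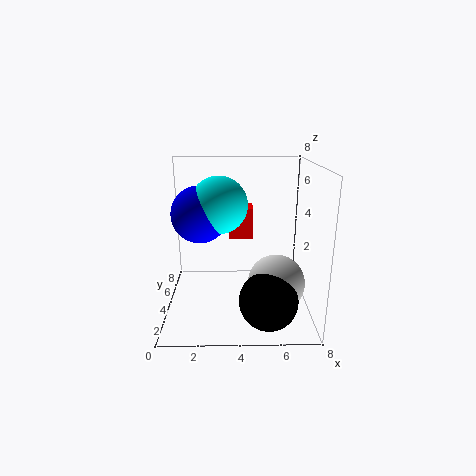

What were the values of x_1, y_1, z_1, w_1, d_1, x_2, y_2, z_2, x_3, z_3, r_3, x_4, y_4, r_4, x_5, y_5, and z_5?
x_1 = 3.5
y_1 = 6.5
z_1 = 3
w_1 = 1.5
d_1 = 1.5
x_2 = 6
y_2 = 2.5
z_2 = 2
x_3 = 5.5
z_3 = 1.5
r_3 = 1.5
x_4 = 3
y_4 = 3.5
r_4 = 1.5
x_5 = 2
y_5 = 3.5
z_5 = 5.5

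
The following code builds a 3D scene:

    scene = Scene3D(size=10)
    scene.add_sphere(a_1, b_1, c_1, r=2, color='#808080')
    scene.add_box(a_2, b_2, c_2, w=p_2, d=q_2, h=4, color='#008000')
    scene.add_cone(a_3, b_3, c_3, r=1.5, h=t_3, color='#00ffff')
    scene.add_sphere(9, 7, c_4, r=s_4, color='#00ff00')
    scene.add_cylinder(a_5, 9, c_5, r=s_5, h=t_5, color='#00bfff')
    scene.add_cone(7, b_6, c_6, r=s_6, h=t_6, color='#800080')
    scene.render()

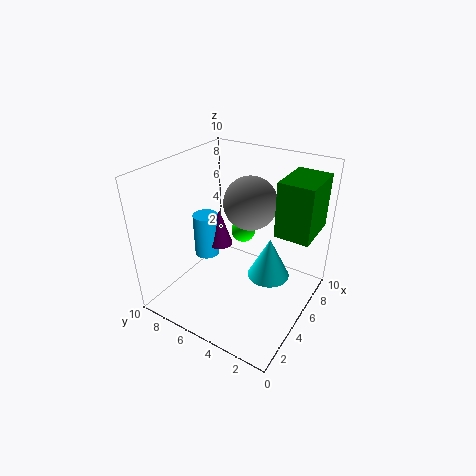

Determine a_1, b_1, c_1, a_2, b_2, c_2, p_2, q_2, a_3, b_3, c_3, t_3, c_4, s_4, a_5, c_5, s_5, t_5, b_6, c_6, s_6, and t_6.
a_1 = 7.5
b_1 = 5.5
c_1 = 6.5
a_2 = 6.5
b_2 = 0.5
c_2 = 5
p_2 = 3.5
q_2 = 2.5
a_3 = 6
b_3 = 3
c_3 = 2
t_3 = 3
c_4 = 3
s_4 = 1
a_5 = 6.5
c_5 = 1.5
s_5 = 1
t_5 = 3.5
b_6 = 8
c_6 = 2.5
s_6 = 1
t_6 = 3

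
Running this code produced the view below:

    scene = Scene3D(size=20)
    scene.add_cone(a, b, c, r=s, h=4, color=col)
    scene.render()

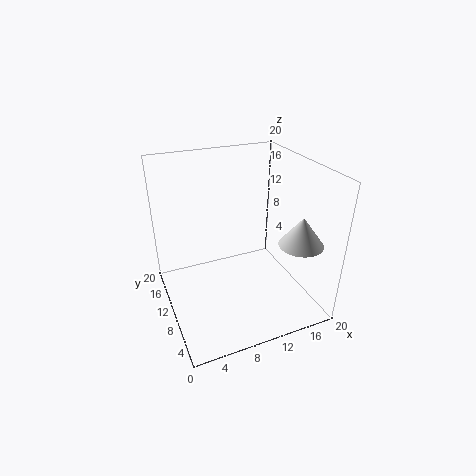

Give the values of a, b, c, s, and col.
a = 17, b = 5, c = 10, s = 3, col = 'lightgray'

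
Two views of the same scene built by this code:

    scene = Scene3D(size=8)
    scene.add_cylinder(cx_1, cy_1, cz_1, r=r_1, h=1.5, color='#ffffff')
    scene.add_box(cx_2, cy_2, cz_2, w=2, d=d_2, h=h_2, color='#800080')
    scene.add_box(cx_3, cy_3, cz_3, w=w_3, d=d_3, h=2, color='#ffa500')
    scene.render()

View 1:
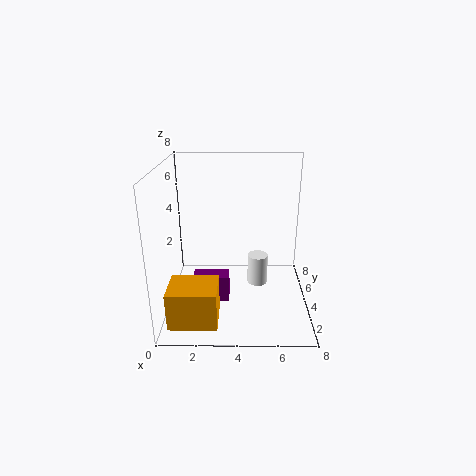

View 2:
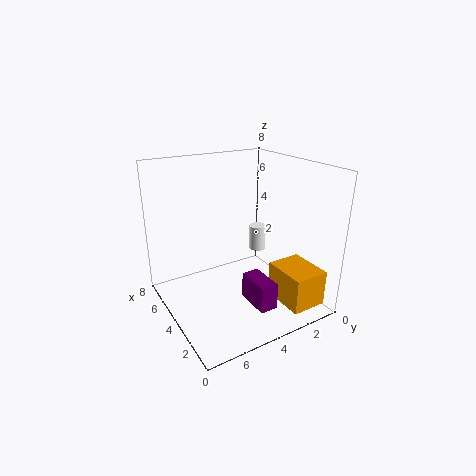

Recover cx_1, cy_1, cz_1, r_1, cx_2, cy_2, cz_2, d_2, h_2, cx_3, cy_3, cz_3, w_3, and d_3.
cx_1 = 5; cy_1 = 2; cz_1 = 2.5; r_1 = 0.5; cx_2 = 1.5; cy_2 = 3; cz_2 = 0.5; d_2 = 1; h_2 = 1.5; cx_3 = 0.5; cy_3 = 0.5; cz_3 = 0.5; w_3 = 2.5; d_3 = 2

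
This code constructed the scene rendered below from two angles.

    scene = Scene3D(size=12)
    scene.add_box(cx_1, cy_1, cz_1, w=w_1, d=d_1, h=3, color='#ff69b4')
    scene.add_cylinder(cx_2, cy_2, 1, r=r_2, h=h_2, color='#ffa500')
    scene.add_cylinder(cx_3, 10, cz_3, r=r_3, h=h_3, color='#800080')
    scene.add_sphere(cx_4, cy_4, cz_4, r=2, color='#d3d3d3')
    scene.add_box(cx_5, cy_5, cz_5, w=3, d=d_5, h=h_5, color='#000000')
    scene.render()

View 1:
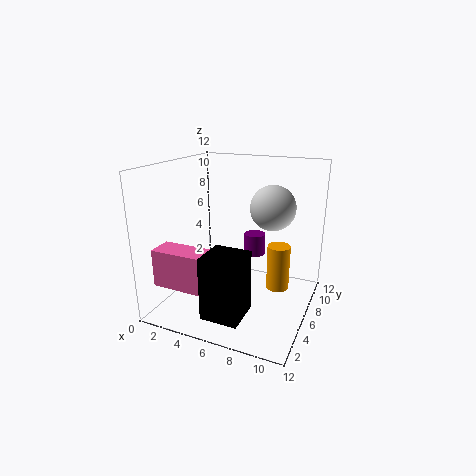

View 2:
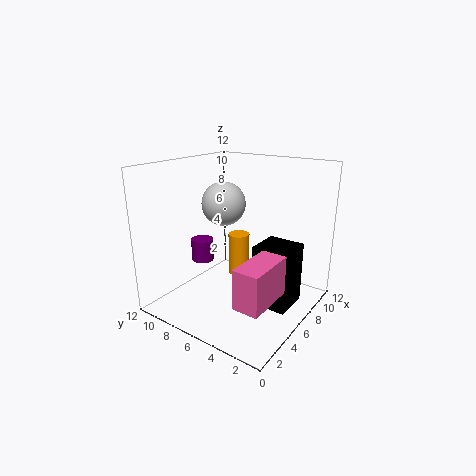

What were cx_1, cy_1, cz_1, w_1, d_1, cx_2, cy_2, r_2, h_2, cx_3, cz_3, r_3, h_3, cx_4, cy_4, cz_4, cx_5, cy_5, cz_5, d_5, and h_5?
cx_1 = 1
cy_1 = 1
cz_1 = 3
w_1 = 4
d_1 = 2
cx_2 = 9
cy_2 = 8
r_2 = 1
h_2 = 4
cx_3 = 6
cz_3 = 3
r_3 = 1
h_3 = 2
cx_4 = 8
cy_4 = 9
cz_4 = 8
cx_5 = 5
cy_5 = 1
cz_5 = 1
d_5 = 3
h_5 = 5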